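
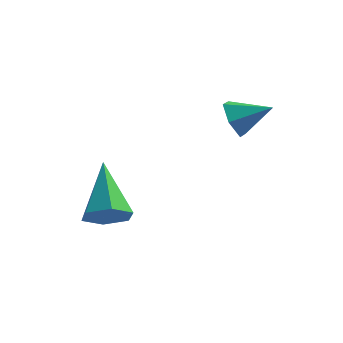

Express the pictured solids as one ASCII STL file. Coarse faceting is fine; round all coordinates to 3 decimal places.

solid 
facet normal 0.362 -0.624 -0.693
outer loop
vertex -2.081 0.288 -3.37
vertex -2.437 -0.267 -3.056
vertex -2.761 0.126 -3.579
endloop
endfacet
facet normal -0.085 0.902 -0.423
outer loop
vertex -2.081 0.288 -3.37
vertex -2.761 0.126 -3.579
vertex -3.163 0.987 -1.664
endloop
endfacet
facet normal 0.362 -0.623 -0.693
outer loop
vertex -2.761 0.126 -3.579
vertex -2.437 -0.267 -3.056
vertex -3.117 -0.429 -3.266
endloop
endfacet
facet normal -0.866 0.362 -0.344
outer loop
vertex -2.761 0.126 -3.579
vertex -3.117 -0.429 -3.266
vertex -3.163 0.987 -1.664
endloop
endfacet
facet normal 0.362 -0.623 -0.693
outer loop
vertex -3.117 -0.429 -3.266
vertex -2.437 -0.267 -3.056
vertex -2.793 -0.822 -2.743
endloop
endfacet
facet normal -0.891 -0.353 0.286
outer loop
vertex -3.117 -0.429 -3.266
vertex -2.793 -0.822 -2.743
vertex -3.163 0.987 -1.664
endloop
endfacet
facet normal 0.362 -0.623 -0.694
outer loop
vertex -2.793 -0.822 -2.743
vertex -2.437 -0.267 -3.056
vertex -2.113 -0.66 -2.534
endloop
endfacet
facet normal -0.132 -0.528 0.839
outer loop
vertex -2.793 -0.822 -2.743
vertex -2.113 -0.66 -2.534
vertex -3.163 0.987 -1.664
endloop
endfacet
facet normal 0.361 -0.623 -0.694
outer loop
vertex -2.113 -0.66 -2.534
vertex -2.437 -0.267 -3.056
vertex -1.756 -0.105 -2.847
endloop
endfacet
facet normal 0.649 0.012 0.761
outer loop
vertex -2.113 -0.66 -2.534
vertex -1.756 -0.105 -2.847
vertex -3.163 0.987 -1.664
endloop
endfacet
facet normal 0.361 -0.624 -0.693
outer loop
vertex -1.756 -0.105 -2.847
vertex -2.437 -0.267 -3.056
vertex -2.081 0.288 -3.37
endloop
endfacet
facet normal 0.673 0.728 0.129
outer loop
vertex -1.756 -0.105 -2.847
vertex -2.081 0.288 -3.37
vertex -3.163 0.987 -1.664
endloop
endfacet
facet normal -0.872 -0.239 -0.426
outer loop
vertex 0.488 2.127 -0.415
vertex 0.271 1.856 0.181
vertex 0.156 2.522 0.043
endloop
endfacet
facet normal 0.486 0.805 -0.342
outer loop
vertex 0.488 2.127 -0.415
vertex 0.156 2.522 0.043
vertex 1.249 2.124 0.659
endloop
endfacet
facet normal -0.873 -0.239 -0.426
outer loop
vertex 0.156 2.522 0.043
vertex 0.271 1.856 0.181
vertex -0.061 2.252 0.639
endloop
endfacet
facet normal 0.081 0.896 0.436
outer loop
vertex 0.156 2.522 0.043
vertex -0.061 2.252 0.639
vertex 1.249 2.124 0.659
endloop
endfacet
facet normal -0.873 -0.239 -0.426
outer loop
vertex -0.061 2.252 0.639
vertex 0.271 1.856 0.181
vertex 0.054 1.585 0.778
endloop
endfacet
facet normal 0.005 0.205 0.979
outer loop
vertex -0.061 2.252 0.639
vertex 0.054 1.585 0.778
vertex 1.249 2.124 0.659
endloop
endfacet
facet normal -0.872 -0.240 -0.426
outer loop
vertex 0.054 1.585 0.778
vertex 0.271 1.856 0.181
vertex 0.386 1.19 0.32
endloop
endfacet
facet normal 0.335 -0.579 0.743
outer loop
vertex 0.054 1.585 0.778
vertex 0.386 1.19 0.32
vertex 1.249 2.124 0.659
endloop
endfacet
facet normal -0.872 -0.240 -0.427
outer loop
vertex 0.386 1.19 0.32
vertex 0.271 1.856 0.181
vertex 0.603 1.461 -0.276
endloop
endfacet
facet normal 0.740 -0.671 -0.036
outer loop
vertex 0.386 1.19 0.32
vertex 0.603 1.461 -0.276
vertex 1.249 2.124 0.659
endloop
endfacet
facet normal -0.872 -0.240 -0.427
outer loop
vertex 0.603 1.461 -0.276
vertex 0.271 1.856 0.181
vertex 0.488 2.127 -0.415
endloop
endfacet
facet normal 0.816 0.020 -0.578
outer loop
vertex 0.603 1.461 -0.276
vertex 0.488 2.127 -0.415
vertex 1.249 2.124 0.659
endloop
endfacet

endsolid


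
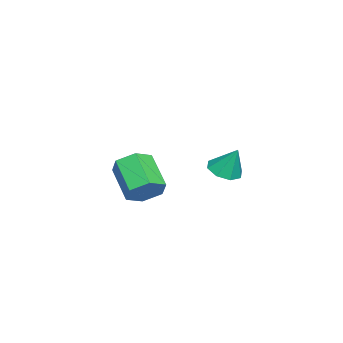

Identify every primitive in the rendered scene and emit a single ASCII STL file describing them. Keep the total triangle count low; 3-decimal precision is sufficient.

solid 
facet normal 0.666 0.497 -0.556
outer loop
vertex 2.043 -0.246 3.187
vertex 1.476 0.183 2.891
vertex 1.839 0.412 3.531
endloop
endfacet
facet normal 0.697 -0.150 0.701
outer loop
vertex 2.043 -0.246 3.187
vertex 1.839 0.412 3.531
vertex 0.991 -1.032 4.065
endloop
endfacet
facet normal 0.697 -0.150 0.702
outer loop
vertex 0.991 -1.032 4.065
vertex 1.839 0.412 3.531
vertex 0.786 -0.374 4.409
endloop
endfacet
facet normal -0.666 -0.498 0.555
outer loop
vertex 0.991 -1.032 4.065
vertex 0.786 -0.374 4.409
vertex 0.424 -0.603 3.769
endloop
endfacet
facet normal 0.666 0.497 -0.556
outer loop
vertex 1.839 0.412 3.531
vertex 1.476 0.183 2.891
vertex 1.272 0.841 3.235
endloop
endfacet
facet normal 0.118 0.665 0.737
outer loop
vertex 1.839 0.412 3.531
vertex 1.272 0.841 3.235
vertex 0.786 -0.374 4.409
endloop
endfacet
facet normal 0.118 0.665 0.737
outer loop
vertex 0.786 -0.374 4.409
vertex 1.272 0.841 3.235
vertex 0.219 0.055 4.113
endloop
endfacet
facet normal -0.666 -0.498 0.555
outer loop
vertex 0.786 -0.374 4.409
vertex 0.219 0.055 4.113
vertex 0.424 -0.603 3.769
endloop
endfacet
facet normal 0.666 0.497 -0.556
outer loop
vertex 1.272 0.841 3.235
vertex 1.476 0.183 2.891
vertex 0.909 0.612 2.595
endloop
endfacet
facet normal -0.578 0.815 0.036
outer loop
vertex 1.272 0.841 3.235
vertex 0.909 0.612 2.595
vertex 0.219 0.055 4.113
endloop
endfacet
facet normal -0.579 0.815 0.036
outer loop
vertex 0.219 0.055 4.113
vertex 0.909 0.612 2.595
vertex -0.143 -0.174 3.473
endloop
endfacet
facet normal -0.666 -0.498 0.555
outer loop
vertex 0.219 0.055 4.113
vertex -0.143 -0.174 3.473
vertex 0.424 -0.603 3.769
endloop
endfacet
facet normal 0.666 0.498 -0.555
outer loop
vertex 0.909 0.612 2.595
vertex 1.476 0.183 2.891
vertex 1.114 -0.046 2.251
endloop
endfacet
facet normal -0.697 0.149 -0.701
outer loop
vertex 0.909 0.612 2.595
vertex 1.114 -0.046 2.251
vertex -0.143 -0.174 3.473
endloop
endfacet
facet normal -0.697 0.150 -0.701
outer loop
vertex -0.143 -0.174 3.473
vertex 1.114 -0.046 2.251
vertex 0.061 -0.832 3.129
endloop
endfacet
facet normal -0.666 -0.497 0.556
outer loop
vertex -0.143 -0.174 3.473
vertex 0.061 -0.832 3.129
vertex 0.424 -0.603 3.769
endloop
endfacet
facet normal 0.666 0.498 -0.555
outer loop
vertex 1.114 -0.046 2.251
vertex 1.476 0.183 2.891
vertex 1.681 -0.475 2.547
endloop
endfacet
facet normal -0.118 -0.665 -0.737
outer loop
vertex 1.114 -0.046 2.251
vertex 1.681 -0.475 2.547
vertex 0.061 -0.832 3.129
endloop
endfacet
facet normal -0.118 -0.665 -0.737
outer loop
vertex 0.061 -0.832 3.129
vertex 1.681 -0.475 2.547
vertex 0.628 -1.261 3.425
endloop
endfacet
facet normal -0.666 -0.497 0.556
outer loop
vertex 0.061 -0.832 3.129
vertex 0.628 -1.261 3.425
vertex 0.424 -0.603 3.769
endloop
endfacet
facet normal 0.666 0.498 -0.555
outer loop
vertex 1.681 -0.475 2.547
vertex 1.476 0.183 2.891
vertex 2.043 -0.246 3.187
endloop
endfacet
facet normal 0.579 -0.815 -0.036
outer loop
vertex 1.681 -0.475 2.547
vertex 2.043 -0.246 3.187
vertex 0.628 -1.261 3.425
endloop
endfacet
facet normal 0.578 -0.815 -0.036
outer loop
vertex 0.628 -1.261 3.425
vertex 2.043 -0.246 3.187
vertex 0.991 -1.032 4.065
endloop
endfacet
facet normal -0.666 -0.497 0.556
outer loop
vertex 0.628 -1.261 3.425
vertex 0.991 -1.032 4.065
vertex 0.424 -0.603 3.769
endloop
endfacet
facet normal -0.138 -0.416 -0.899
outer loop
vertex -2.794 1.349 2.284
vertex -3.208 1.905 2.09
vertex -2.504 1.756 2.051
endloop
endfacet
facet normal 0.807 -0.277 0.521
outer loop
vertex -2.794 1.349 2.284
vertex -2.504 1.756 2.051
vertex -3.032 2.435 3.23
endloop
endfacet
facet normal -0.138 -0.418 -0.898
outer loop
vertex -2.504 1.756 2.051
vertex -3.208 1.905 2.09
vertex -2.627 2.25 1.84
endloop
endfacet
facet normal 0.919 0.325 0.224
outer loop
vertex -2.504 1.756 2.051
vertex -2.627 2.25 1.84
vertex -3.032 2.435 3.23
endloop
endfacet
facet normal -0.139 -0.417 -0.898
outer loop
vertex -2.627 2.25 1.84
vertex -3.208 1.905 2.09
vertex -3.089 2.542 1.776
endloop
endfacet
facet normal 0.530 0.847 0.042
outer loop
vertex -2.627 2.25 1.84
vertex -3.089 2.542 1.776
vertex -3.032 2.435 3.23
endloop
endfacet
facet normal -0.137 -0.417 -0.898
outer loop
vertex -3.089 2.542 1.776
vertex -3.208 1.905 2.09
vertex -3.621 2.461 1.895
endloop
endfacet
facet normal -0.133 0.988 0.078
outer loop
vertex -3.089 2.542 1.776
vertex -3.621 2.461 1.895
vertex -3.032 2.435 3.23
endloop
endfacet
facet normal -0.137 -0.417 -0.899
outer loop
vertex -3.621 2.461 1.895
vertex -3.208 1.905 2.09
vertex -3.911 2.054 2.128
endloop
endfacet
facet normal -0.680 0.663 0.313
outer loop
vertex -3.621 2.461 1.895
vertex -3.911 2.054 2.128
vertex -3.032 2.435 3.23
endloop
endfacet
facet normal -0.137 -0.418 -0.898
outer loop
vertex -3.911 2.054 2.128
vertex -3.208 1.905 2.09
vertex -3.788 1.56 2.339
endloop
endfacet
facet normal -0.791 0.063 0.609
outer loop
vertex -3.911 2.054 2.128
vertex -3.788 1.56 2.339
vertex -3.032 2.435 3.23
endloop
endfacet
facet normal -0.137 -0.417 -0.898
outer loop
vertex -3.788 1.56 2.339
vertex -3.208 1.905 2.09
vertex -3.326 1.268 2.404
endloop
endfacet
facet normal -0.402 -0.459 0.792
outer loop
vertex -3.788 1.56 2.339
vertex -3.326 1.268 2.404
vertex -3.032 2.435 3.23
endloop
endfacet
facet normal -0.139 -0.417 -0.898
outer loop
vertex -3.326 1.268 2.404
vertex -3.208 1.905 2.09
vertex -2.794 1.349 2.284
endloop
endfacet
facet normal 0.262 -0.601 0.755
outer loop
vertex -3.326 1.268 2.404
vertex -2.794 1.349 2.284
vertex -3.032 2.435 3.23
endloop
endfacet

endsolid


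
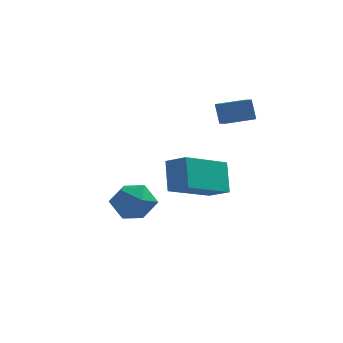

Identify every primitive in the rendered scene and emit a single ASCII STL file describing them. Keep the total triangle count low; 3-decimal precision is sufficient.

solid 
facet normal -0.515 -0.778 0.360
outer loop
vertex 1.392 -3.464 2.023
vertex 0.579 -3.105 1.635
vertex 1.639 -4.17 0.851
endloop
endfacet
facet normal 0.839 -0.370 0.400
outer loop
vertex 2.761 -2.475 0.065
vertex 1.392 -3.464 2.023
vertex 1.639 -4.17 0.851
endloop
endfacet
facet normal -0.514 -0.778 0.362
outer loop
vertex 1.639 -4.17 0.851
vertex 0.579 -3.105 1.635
vertex 0.825 -3.812 0.464
endloop
endfacet
facet normal 0.177 -0.508 -0.843
outer loop
vertex 0.825 -3.812 0.464
vertex 2.761 -2.475 0.065
vertex 1.639 -4.17 0.851
endloop
endfacet
facet normal -0.178 0.508 0.843
outer loop
vertex 1.392 -3.464 2.023
vertex 1.701 -1.41 0.849
vertex 0.579 -3.105 1.635
endloop
endfacet
facet normal 0.839 -0.370 0.400
outer loop
vertex 2.515 -1.768 1.236
vertex 1.392 -3.464 2.023
vertex 2.761 -2.475 0.065
endloop
endfacet
facet normal -0.177 0.508 0.843
outer loop
vertex 2.515 -1.768 1.236
vertex 1.701 -1.41 0.849
vertex 1.392 -3.464 2.023
endloop
endfacet
facet normal -0.839 0.370 -0.400
outer loop
vertex 0.579 -3.105 1.635
vertex 1.701 -1.41 0.849
vertex 0.825 -3.812 0.464
endloop
endfacet
facet normal 0.178 -0.509 -0.843
outer loop
vertex 1.948 -2.116 -0.323
vertex 2.761 -2.475 0.065
vertex 0.825 -3.812 0.464
endloop
endfacet
facet normal -0.839 0.370 -0.400
outer loop
vertex 0.825 -3.812 0.464
vertex 1.701 -1.41 0.849
vertex 1.948 -2.116 -0.323
endloop
endfacet
facet normal 0.515 0.777 -0.361
outer loop
vertex 1.948 -2.116 -0.323
vertex 2.515 -1.768 1.236
vertex 2.761 -2.475 0.065
endloop
endfacet
facet normal 0.514 0.778 -0.361
outer loop
vertex 1.701 -1.41 0.849
vertex 2.515 -1.768 1.236
vertex 1.948 -2.116 -0.323
endloop
endfacet
facet normal -0.875 -0.473 -0.104
outer loop
vertex 1.756 0.676 3.249
vertex 1.416 1.358 3.004
vertex 1.978 0.464 2.35
endloop
endfacet
facet normal 0.426 -0.852 0.306
outer loop
vertex 3.044 1.042 2.476
vertex 1.756 0.676 3.249
vertex 1.978 0.464 2.35
endloop
endfacet
facet normal -0.874 -0.475 -0.102
outer loop
vertex 1.978 0.464 2.35
vertex 1.416 1.358 3.004
vertex 1.637 1.145 2.105
endloop
endfacet
facet normal 0.233 -0.224 -0.946
outer loop
vertex 1.637 1.145 2.105
vertex 3.044 1.042 2.476
vertex 1.978 0.464 2.35
endloop
endfacet
facet normal -0.233 0.224 0.946
outer loop
vertex 1.756 0.676 3.249
vertex 2.482 1.936 3.13
vertex 1.416 1.358 3.004
endloop
endfacet
facet normal 0.426 -0.851 0.306
outer loop
vertex 2.823 1.255 3.375
vertex 1.756 0.676 3.249
vertex 3.044 1.042 2.476
endloop
endfacet
facet normal -0.233 0.224 0.946
outer loop
vertex 2.823 1.255 3.375
vertex 2.482 1.936 3.13
vertex 1.756 0.676 3.249
endloop
endfacet
facet normal -0.425 0.852 -0.306
outer loop
vertex 1.416 1.358 3.004
vertex 2.482 1.936 3.13
vertex 1.637 1.145 2.105
endloop
endfacet
facet normal 0.233 -0.224 -0.946
outer loop
vertex 2.704 1.724 2.231
vertex 3.044 1.042 2.476
vertex 1.637 1.145 2.105
endloop
endfacet
facet normal -0.426 0.851 -0.306
outer loop
vertex 1.637 1.145 2.105
vertex 2.482 1.936 3.13
vertex 2.704 1.724 2.231
endloop
endfacet
facet normal 0.875 0.473 0.103
outer loop
vertex 2.704 1.724 2.231
vertex 2.823 1.255 3.375
vertex 3.044 1.042 2.476
endloop
endfacet
facet normal 0.874 0.475 0.104
outer loop
vertex 2.482 1.936 3.13
vertex 2.823 1.255 3.375
vertex 2.704 1.724 2.231
endloop
endfacet
facet normal -0.309 0.941 0.140
outer loop
vertex -1.621 -0.356 -1.74
vertex -1.622 -0.499 -0.783
vertex -0.825 -0.172 -1.222
endloop
endfacet
facet normal 0.089 0.888 -0.451
outer loop
vertex -1.621 -0.356 -1.74
vertex -0.825 -0.172 -1.222
vertex -0.752 -0.615 -2.079
endloop
endfacet
facet normal -0.222 0.411 -0.884
outer loop
vertex -1.621 -0.356 -1.74
vertex -0.752 -0.615 -2.079
vertex -1.505 -1.215 -2.169
endloop
endfacet
facet normal -0.811 0.170 -0.560
outer loop
vertex -1.621 -0.356 -1.74
vertex -1.505 -1.215 -2.169
vertex -2.043 -1.144 -1.369
endloop
endfacet
facet normal -0.864 0.497 0.073
outer loop
vertex -1.621 -0.356 -1.74
vertex -2.043 -1.144 -1.369
vertex -1.622 -0.499 -0.783
endloop
endfacet
facet normal 0.727 0.633 -0.265
outer loop
vertex -0.752 -0.615 -2.079
vertex -0.825 -0.172 -1.222
vertex -0.217 -0.916 -1.331
endloop
endfacet
facet normal 0.086 0.718 0.691
outer loop
vertex -0.825 -0.172 -1.222
vertex -1.622 -0.499 -0.783
vertex -0.755 -0.845 -0.531
endloop
endfacet
facet normal -0.813 0.002 0.582
outer loop
vertex -1.622 -0.499 -0.783
vertex -2.043 -1.144 -1.369
vertex -1.508 -1.445 -0.621
endloop
endfacet
facet normal -0.726 -0.528 -0.441
outer loop
vertex -2.043 -1.144 -1.369
vertex -1.505 -1.215 -2.169
vertex -1.435 -1.888 -1.478
endloop
endfacet
facet normal 0.225 -0.138 -0.964
outer loop
vertex -1.505 -1.215 -2.169
vertex -0.752 -0.615 -2.079
vertex -0.638 -1.561 -1.917
endloop
endfacet
facet normal 0.811 -0.170 0.560
outer loop
vertex -0.639 -1.704 -0.96
vertex -0.217 -0.916 -1.331
vertex -0.755 -0.845 -0.531
endloop
endfacet
facet normal 0.222 -0.411 0.884
outer loop
vertex -0.639 -1.704 -0.96
vertex -0.755 -0.845 -0.531
vertex -1.508 -1.445 -0.621
endloop
endfacet
facet normal -0.089 -0.888 0.451
outer loop
vertex -0.639 -1.704 -0.96
vertex -1.508 -1.445 -0.621
vertex -1.435 -1.888 -1.478
endloop
endfacet
facet normal 0.309 -0.941 -0.140
outer loop
vertex -0.639 -1.704 -0.96
vertex -1.435 -1.888 -1.478
vertex -0.638 -1.561 -1.917
endloop
endfacet
facet normal 0.864 -0.497 -0.073
outer loop
vertex -0.639 -1.704 -0.96
vertex -0.638 -1.561 -1.917
vertex -0.217 -0.916 -1.331
endloop
endfacet
facet normal 0.726 0.528 0.441
outer loop
vertex -0.755 -0.845 -0.531
vertex -0.217 -0.916 -1.331
vertex -0.825 -0.172 -1.222
endloop
endfacet
facet normal -0.225 0.138 0.964
outer loop
vertex -1.508 -1.445 -0.621
vertex -0.755 -0.845 -0.531
vertex -1.622 -0.499 -0.783
endloop
endfacet
facet normal -0.727 -0.633 0.265
outer loop
vertex -1.435 -1.888 -1.478
vertex -1.508 -1.445 -0.621
vertex -2.043 -1.144 -1.369
endloop
endfacet
facet normal -0.086 -0.718 -0.691
outer loop
vertex -0.638 -1.561 -1.917
vertex -1.435 -1.888 -1.478
vertex -1.505 -1.215 -2.169
endloop
endfacet
facet normal 0.813 -0.002 -0.582
outer loop
vertex -0.217 -0.916 -1.331
vertex -0.638 -1.561 -1.917
vertex -0.752 -0.615 -2.079
endloop
endfacet

endsolid


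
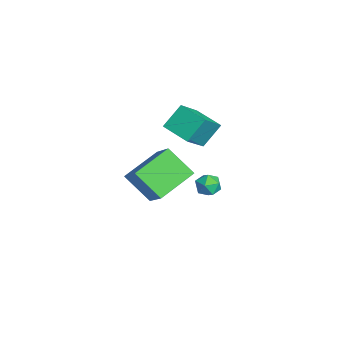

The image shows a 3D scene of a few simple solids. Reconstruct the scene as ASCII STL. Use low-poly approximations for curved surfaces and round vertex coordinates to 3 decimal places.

solid 
facet normal -0.753 -0.622 0.213
outer loop
vertex 0.757 0.07 2.541
vertex 0.319 0.973 3.629
vertex -0.353 0.996 1.324
endloop
endfacet
facet normal 0.296 -0.610 -0.735
outer loop
vertex 0.821 1.967 0.991
vertex 0.757 0.07 2.541
vertex -0.353 0.996 1.324
endloop
endfacet
facet normal -0.753 -0.623 0.213
outer loop
vertex -0.353 0.996 1.324
vertex 0.319 0.973 3.629
vertex -0.792 1.899 2.411
endloop
endfacet
facet normal -0.588 0.490 -0.644
outer loop
vertex -0.792 1.899 2.411
vertex 0.821 1.967 0.991
vertex -0.353 0.996 1.324
endloop
endfacet
facet normal 0.588 -0.490 0.643
outer loop
vertex 0.757 0.07 2.541
vertex 1.493 1.944 3.296
vertex 0.319 0.973 3.629
endloop
endfacet
facet normal 0.297 -0.610 -0.735
outer loop
vertex 1.932 1.041 2.209
vertex 0.757 0.07 2.541
vertex 0.821 1.967 0.991
endloop
endfacet
facet normal 0.587 -0.490 0.644
outer loop
vertex 1.932 1.041 2.209
vertex 1.493 1.944 3.296
vertex 0.757 0.07 2.541
endloop
endfacet
facet normal -0.297 0.610 0.735
outer loop
vertex 0.319 0.973 3.629
vertex 1.493 1.944 3.296
vertex -0.792 1.899 2.411
endloop
endfacet
facet normal -0.587 0.491 -0.644
outer loop
vertex 0.383 2.87 2.079
vertex 0.821 1.967 0.991
vertex -0.792 1.899 2.411
endloop
endfacet
facet normal -0.297 0.610 0.735
outer loop
vertex -0.792 1.899 2.411
vertex 1.493 1.944 3.296
vertex 0.383 2.87 2.079
endloop
endfacet
facet normal 0.753 0.622 -0.214
outer loop
vertex 0.383 2.87 2.079
vertex 1.932 1.041 2.209
vertex 0.821 1.967 0.991
endloop
endfacet
facet normal 0.753 0.623 -0.213
outer loop
vertex 1.493 1.944 3.296
vertex 1.932 1.041 2.209
vertex 0.383 2.87 2.079
endloop
endfacet
facet normal -0.742 -0.186 -0.644
outer loop
vertex 1.642 -1.872 -0.154
vertex 0.553 -0.185 0.614
vertex 2.454 -0.778 -1.406
endloop
endfacet
facet normal 0.506 -0.785 -0.357
outer loop
vertex 3.827 -0.435 -0.214
vertex 1.642 -1.872 -0.154
vertex 2.454 -0.778 -1.406
endloop
endfacet
facet normal -0.742 -0.185 -0.644
outer loop
vertex 2.454 -0.778 -1.406
vertex 0.553 -0.185 0.614
vertex 1.366 0.909 -0.637
endloop
endfacet
facet normal 0.439 0.592 -0.676
outer loop
vertex 1.366 0.909 -0.637
vertex 3.827 -0.435 -0.214
vertex 2.454 -0.778 -1.406
endloop
endfacet
facet normal -0.439 -0.591 0.676
outer loop
vertex 1.642 -1.872 -0.154
vertex 1.926 0.158 1.806
vertex 0.553 -0.185 0.614
endloop
endfacet
facet normal 0.506 -0.785 -0.357
outer loop
vertex 3.014 -1.529 1.037
vertex 1.642 -1.872 -0.154
vertex 3.827 -0.435 -0.214
endloop
endfacet
facet normal -0.439 -0.591 0.676
outer loop
vertex 3.014 -1.529 1.037
vertex 1.926 0.158 1.806
vertex 1.642 -1.872 -0.154
endloop
endfacet
facet normal -0.506 0.785 0.357
outer loop
vertex 0.553 -0.185 0.614
vertex 1.926 0.158 1.806
vertex 1.366 0.909 -0.637
endloop
endfacet
facet normal 0.439 0.591 -0.676
outer loop
vertex 2.738 1.252 0.554
vertex 3.827 -0.435 -0.214
vertex 1.366 0.909 -0.637
endloop
endfacet
facet normal -0.506 0.785 0.357
outer loop
vertex 1.366 0.909 -0.637
vertex 1.926 0.158 1.806
vertex 2.738 1.252 0.554
endloop
endfacet
facet normal 0.742 0.186 0.644
outer loop
vertex 2.738 1.252 0.554
vertex 3.014 -1.529 1.037
vertex 3.827 -0.435 -0.214
endloop
endfacet
facet normal 0.743 0.185 0.644
outer loop
vertex 1.926 0.158 1.806
vertex 3.014 -1.529 1.037
vertex 2.738 1.252 0.554
endloop
endfacet
facet normal 0.072 0.979 0.192
outer loop
vertex -1.359 3.211 -3.872
vertex -1.805 3.127 -3.279
vertex -1.066 3.058 -3.203
endloop
endfacet
facet normal 0.664 0.738 -0.122
outer loop
vertex -1.359 3.211 -3.872
vertex -1.066 3.058 -3.203
vertex -0.801 2.719 -3.813
endloop
endfacet
facet normal 0.480 0.454 -0.751
outer loop
vertex -1.359 3.211 -3.872
vertex -0.801 2.719 -3.813
vertex -1.377 2.578 -4.266
endloop
endfacet
facet normal -0.227 0.519 -0.824
outer loop
vertex -1.359 3.211 -3.872
vertex -1.377 2.578 -4.266
vertex -1.998 2.83 -3.936
endloop
endfacet
facet normal -0.479 0.844 -0.241
outer loop
vertex -1.359 3.211 -3.872
vertex -1.998 2.83 -3.936
vertex -1.805 3.127 -3.279
endloop
endfacet
facet normal 0.934 0.218 0.285
outer loop
vertex -0.801 2.719 -3.813
vertex -1.066 3.058 -3.203
vertex -0.902 2.33 -3.184
endloop
endfacet
facet normal -0.025 0.607 0.795
outer loop
vertex -1.066 3.058 -3.203
vertex -1.805 3.127 -3.279
vertex -1.523 2.582 -2.854
endloop
endfacet
facet normal -0.917 0.389 0.093
outer loop
vertex -1.805 3.127 -3.279
vertex -1.998 2.83 -3.936
vertex -2.099 2.441 -3.307
endloop
endfacet
facet normal -0.508 -0.137 -0.851
outer loop
vertex -1.998 2.83 -3.936
vertex -1.377 2.578 -4.266
vertex -1.834 2.102 -3.917
endloop
endfacet
facet normal 0.636 -0.243 -0.733
outer loop
vertex -1.377 2.578 -4.266
vertex -0.801 2.719 -3.813
vertex -1.095 2.033 -3.841
endloop
endfacet
facet normal 0.227 -0.519 0.824
outer loop
vertex -1.541 1.949 -3.248
vertex -0.902 2.33 -3.184
vertex -1.523 2.582 -2.854
endloop
endfacet
facet normal -0.480 -0.454 0.751
outer loop
vertex -1.541 1.949 -3.248
vertex -1.523 2.582 -2.854
vertex -2.099 2.441 -3.307
endloop
endfacet
facet normal -0.664 -0.738 0.122
outer loop
vertex -1.541 1.949 -3.248
vertex -2.099 2.441 -3.307
vertex -1.834 2.102 -3.917
endloop
endfacet
facet normal -0.072 -0.979 -0.192
outer loop
vertex -1.541 1.949 -3.248
vertex -1.834 2.102 -3.917
vertex -1.095 2.033 -3.841
endloop
endfacet
facet normal 0.479 -0.844 0.241
outer loop
vertex -1.541 1.949 -3.248
vertex -1.095 2.033 -3.841
vertex -0.902 2.33 -3.184
endloop
endfacet
facet normal 0.508 0.137 0.851
outer loop
vertex -1.523 2.582 -2.854
vertex -0.902 2.33 -3.184
vertex -1.066 3.058 -3.203
endloop
endfacet
facet normal -0.636 0.243 0.733
outer loop
vertex -2.099 2.441 -3.307
vertex -1.523 2.582 -2.854
vertex -1.805 3.127 -3.279
endloop
endfacet
facet normal -0.934 -0.218 -0.285
outer loop
vertex -1.834 2.102 -3.917
vertex -2.099 2.441 -3.307
vertex -1.998 2.83 -3.936
endloop
endfacet
facet normal 0.025 -0.607 -0.795
outer loop
vertex -1.095 2.033 -3.841
vertex -1.834 2.102 -3.917
vertex -1.377 2.578 -4.266
endloop
endfacet
facet normal 0.917 -0.389 -0.093
outer loop
vertex -0.902 2.33 -3.184
vertex -1.095 2.033 -3.841
vertex -0.801 2.719 -3.813
endloop
endfacet

endsolid


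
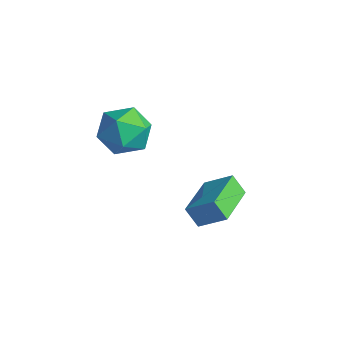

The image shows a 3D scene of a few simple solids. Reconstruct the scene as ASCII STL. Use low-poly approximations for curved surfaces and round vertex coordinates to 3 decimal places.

solid 
facet normal -0.761 0.350 0.546
outer loop
vertex 0.82 -0.602 2.718
vertex 0.841 -1.526 3.34
vertex 1.457 -0.644 3.632
endloop
endfacet
facet normal -0.361 0.885 0.292
outer loop
vertex 0.82 -0.602 2.718
vertex 1.457 -0.644 3.632
vertex 1.85 -0.176 2.7
endloop
endfacet
facet normal -0.353 0.836 -0.420
outer loop
vertex 0.82 -0.602 2.718
vertex 1.85 -0.176 2.7
vertex 1.477 -0.769 1.833
endloop
endfacet
facet normal -0.748 0.271 -0.606
outer loop
vertex 0.82 -0.602 2.718
vertex 1.477 -0.769 1.833
vertex 0.853 -1.603 2.229
endloop
endfacet
facet normal -1.000 -0.029 -0.009
outer loop
vertex 0.82 -0.602 2.718
vertex 0.853 -1.603 2.229
vertex 0.841 -1.526 3.34
endloop
endfacet
facet normal 0.307 0.792 0.527
outer loop
vertex 1.85 -0.176 2.7
vertex 1.457 -0.644 3.632
vertex 2.507 -0.837 3.311
endloop
endfacet
facet normal -0.340 -0.073 0.937
outer loop
vertex 1.457 -0.644 3.632
vertex 0.841 -1.526 3.34
vertex 1.883 -1.671 3.707
endloop
endfacet
facet normal -0.727 -0.686 0.040
outer loop
vertex 0.841 -1.526 3.34
vertex 0.853 -1.603 2.229
vertex 1.51 -2.264 2.84
endloop
endfacet
facet normal -0.320 -0.200 -0.926
outer loop
vertex 0.853 -1.603 2.229
vertex 1.477 -0.769 1.833
vertex 1.903 -1.796 1.908
endloop
endfacet
facet normal 0.319 0.713 -0.625
outer loop
vertex 1.477 -0.769 1.833
vertex 1.85 -0.176 2.7
vertex 2.519 -0.914 2.2
endloop
endfacet
facet normal 0.748 -0.271 0.606
outer loop
vertex 2.54 -1.838 2.822
vertex 2.507 -0.837 3.311
vertex 1.883 -1.671 3.707
endloop
endfacet
facet normal 0.353 -0.836 0.420
outer loop
vertex 2.54 -1.838 2.822
vertex 1.883 -1.671 3.707
vertex 1.51 -2.264 2.84
endloop
endfacet
facet normal 0.361 -0.885 -0.292
outer loop
vertex 2.54 -1.838 2.822
vertex 1.51 -2.264 2.84
vertex 1.903 -1.796 1.908
endloop
endfacet
facet normal 0.761 -0.350 -0.546
outer loop
vertex 2.54 -1.838 2.822
vertex 1.903 -1.796 1.908
vertex 2.519 -0.914 2.2
endloop
endfacet
facet normal 1.000 0.029 0.009
outer loop
vertex 2.54 -1.838 2.822
vertex 2.519 -0.914 2.2
vertex 2.507 -0.837 3.311
endloop
endfacet
facet normal 0.320 0.200 0.926
outer loop
vertex 1.883 -1.671 3.707
vertex 2.507 -0.837 3.311
vertex 1.457 -0.644 3.632
endloop
endfacet
facet normal -0.319 -0.713 0.625
outer loop
vertex 1.51 -2.264 2.84
vertex 1.883 -1.671 3.707
vertex 0.841 -1.526 3.34
endloop
endfacet
facet normal -0.307 -0.792 -0.527
outer loop
vertex 1.903 -1.796 1.908
vertex 1.51 -2.264 2.84
vertex 0.853 -1.603 2.229
endloop
endfacet
facet normal 0.340 0.073 -0.937
outer loop
vertex 2.519 -0.914 2.2
vertex 1.903 -1.796 1.908
vertex 1.477 -0.769 1.833
endloop
endfacet
facet normal 0.727 0.686 -0.040
outer loop
vertex 2.507 -0.837 3.311
vertex 2.519 -0.914 2.2
vertex 1.85 -0.176 2.7
endloop
endfacet
facet normal -0.650 -0.504 -0.568
outer loop
vertex 3.321 0.25 -1.309
vertex 2.219 1.895 -1.508
vertex 3.81 0.485 -2.077
endloop
endfacet
facet normal 0.554 -0.827 0.100
outer loop
vertex 4.661 1.145 -1.332
vertex 3.321 0.25 -1.309
vertex 3.81 0.485 -2.077
endloop
endfacet
facet normal -0.650 -0.504 -0.568
outer loop
vertex 3.81 0.485 -2.077
vertex 2.219 1.895 -1.508
vertex 2.708 2.13 -2.276
endloop
endfacet
facet normal 0.521 0.250 -0.816
outer loop
vertex 2.708 2.13 -2.276
vertex 4.661 1.145 -1.332
vertex 3.81 0.485 -2.077
endloop
endfacet
facet normal -0.521 -0.250 0.816
outer loop
vertex 3.321 0.25 -1.309
vertex 3.07 2.555 -0.763
vertex 2.219 1.895 -1.508
endloop
endfacet
facet normal 0.554 -0.827 0.100
outer loop
vertex 4.172 0.91 -0.564
vertex 3.321 0.25 -1.309
vertex 4.661 1.145 -1.332
endloop
endfacet
facet normal -0.521 -0.250 0.816
outer loop
vertex 4.172 0.91 -0.564
vertex 3.07 2.555 -0.763
vertex 3.321 0.25 -1.309
endloop
endfacet
facet normal -0.554 0.827 -0.100
outer loop
vertex 2.219 1.895 -1.508
vertex 3.07 2.555 -0.763
vertex 2.708 2.13 -2.276
endloop
endfacet
facet normal 0.521 0.250 -0.816
outer loop
vertex 3.559 2.79 -1.531
vertex 4.661 1.145 -1.332
vertex 2.708 2.13 -2.276
endloop
endfacet
facet normal -0.554 0.827 -0.100
outer loop
vertex 2.708 2.13 -2.276
vertex 3.07 2.555 -0.763
vertex 3.559 2.79 -1.531
endloop
endfacet
facet normal 0.650 0.504 0.568
outer loop
vertex 3.559 2.79 -1.531
vertex 4.172 0.91 -0.564
vertex 4.661 1.145 -1.332
endloop
endfacet
facet normal 0.650 0.504 0.568
outer loop
vertex 3.07 2.555 -0.763
vertex 4.172 0.91 -0.564
vertex 3.559 2.79 -1.531
endloop
endfacet

endsolid


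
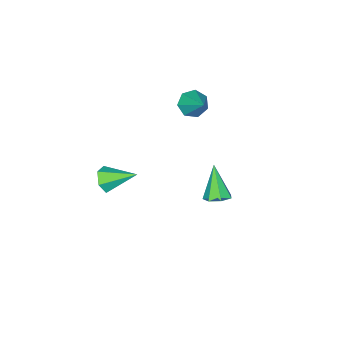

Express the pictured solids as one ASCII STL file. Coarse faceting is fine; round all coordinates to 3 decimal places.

solid 
facet normal 0.323 0.406 -0.855
outer loop
vertex -0.728 0.131 -0.909
vertex -1.258 0.686 -0.846
vertex -0.537 0.678 -0.577
endloop
endfacet
facet normal 0.751 -0.514 0.415
outer loop
vertex -0.728 0.131 -0.909
vertex -0.537 0.678 -0.577
vertex -1.922 -0.146 0.906
endloop
endfacet
facet normal 0.323 0.405 -0.855
outer loop
vertex -0.537 0.678 -0.577
vertex -1.258 0.686 -0.846
vertex -0.889 1.231 -0.448
endloop
endfacet
facet normal 0.641 0.237 0.730
outer loop
vertex -0.537 0.678 -0.577
vertex -0.889 1.231 -0.448
vertex -1.922 -0.146 0.906
endloop
endfacet
facet normal 0.323 0.405 -0.855
outer loop
vertex -0.889 1.231 -0.448
vertex -1.258 0.686 -0.846
vertex -1.519 1.373 -0.619
endloop
endfacet
facet normal -0.030 0.712 0.701
outer loop
vertex -0.889 1.231 -0.448
vertex -1.519 1.373 -0.619
vertex -1.922 -0.146 0.906
endloop
endfacet
facet normal 0.323 0.405 -0.855
outer loop
vertex -1.519 1.373 -0.619
vertex -1.258 0.686 -0.846
vertex -1.953 0.997 -0.961
endloop
endfacet
facet normal -0.756 0.553 0.351
outer loop
vertex -1.519 1.373 -0.619
vertex -1.953 0.997 -0.961
vertex -1.922 -0.146 0.906
endloop
endfacet
facet normal 0.323 0.406 -0.855
outer loop
vertex -1.953 0.997 -0.961
vertex -1.258 0.686 -0.846
vertex -1.863 0.387 -1.217
endloop
endfacet
facet normal -0.991 -0.122 -0.058
outer loop
vertex -1.953 0.997 -0.961
vertex -1.863 0.387 -1.217
vertex -1.922 -0.146 0.906
endloop
endfacet
facet normal 0.324 0.406 -0.855
outer loop
vertex -1.863 0.387 -1.217
vertex -1.258 0.686 -0.846
vertex -1.318 0.001 -1.194
endloop
endfacet
facet normal -0.558 -0.801 -0.217
outer loop
vertex -1.863 0.387 -1.217
vertex -1.318 0.001 -1.194
vertex -1.922 -0.146 0.906
endloop
endfacet
facet normal 0.323 0.406 -0.855
outer loop
vertex -1.318 0.001 -1.194
vertex -1.258 0.686 -0.846
vertex -0.728 0.131 -0.909
endloop
endfacet
facet normal 0.218 -0.976 -0.006
outer loop
vertex -1.318 0.001 -1.194
vertex -0.728 0.131 -0.909
vertex -1.922 -0.146 0.906
endloop
endfacet
facet normal -0.357 -0.685 -0.635
outer loop
vertex -2.756 -3.351 3.294
vertex -3.468 -2.881 3.187
vertex -2.734 -2.85 2.741
endloop
endfacet
facet normal 0.999 -0.003 0.037
outer loop
vertex -2.756 -3.351 3.294
vertex -2.734 -2.85 2.741
vertex -2.792 -1.579 4.393
endloop
endfacet
facet normal -0.357 -0.685 -0.635
outer loop
vertex -2.734 -2.85 2.741
vertex -3.468 -2.881 3.187
vertex -3.264 -2.373 2.524
endloop
endfacet
facet normal 0.696 0.581 -0.422
outer loop
vertex -2.734 -2.85 2.741
vertex -3.264 -2.373 2.524
vertex -2.792 -1.579 4.393
endloop
endfacet
facet normal -0.356 -0.685 -0.635
outer loop
vertex -3.264 -2.373 2.524
vertex -3.468 -2.881 3.187
vertex -3.949 -2.278 2.806
endloop
endfacet
facet normal -0.030 0.923 -0.384
outer loop
vertex -3.264 -2.373 2.524
vertex -3.949 -2.278 2.806
vertex -2.792 -1.579 4.393
endloop
endfacet
facet normal -0.356 -0.685 -0.635
outer loop
vertex -3.949 -2.278 2.806
vertex -3.468 -2.881 3.187
vertex -4.272 -2.637 3.374
endloop
endfacet
facet normal -0.632 0.765 0.124
outer loop
vertex -3.949 -2.278 2.806
vertex -4.272 -2.637 3.374
vertex -2.792 -1.579 4.393
endloop
endfacet
facet normal -0.356 -0.685 -0.635
outer loop
vertex -4.272 -2.637 3.374
vertex -3.468 -2.881 3.187
vertex -3.99 -3.18 3.802
endloop
endfacet
facet normal -0.657 0.226 0.719
outer loop
vertex -4.272 -2.637 3.374
vertex -3.99 -3.18 3.802
vertex -2.792 -1.579 4.393
endloop
endfacet
facet normal -0.357 -0.685 -0.636
outer loop
vertex -3.99 -3.18 3.802
vertex -3.468 -2.881 3.187
vertex -3.315 -3.498 3.766
endloop
endfacet
facet normal -0.085 -0.288 0.954
outer loop
vertex -3.99 -3.18 3.802
vertex -3.315 -3.498 3.766
vertex -2.792 -1.579 4.393
endloop
endfacet
facet normal -0.357 -0.685 -0.636
outer loop
vertex -3.315 -3.498 3.766
vertex -3.468 -2.881 3.187
vertex -2.756 -3.351 3.294
endloop
endfacet
facet normal 0.652 -0.390 0.650
outer loop
vertex -3.315 -3.498 3.766
vertex -2.756 -3.351 3.294
vertex -2.792 -1.579 4.393
endloop
endfacet
facet normal 0.426 -0.793 -0.435
outer loop
vertex 3.942 -2.189 1.774
vertex 3.502 -2.67 2.22
vertex 3.234 -2.428 1.517
endloop
endfacet
facet normal -0.030 0.772 -0.635
outer loop
vertex 3.942 -2.189 1.774
vertex 3.234 -2.428 1.517
vertex 2.718 -1.21 3.02
endloop
endfacet
facet normal 0.426 -0.793 -0.435
outer loop
vertex 3.234 -2.428 1.517
vertex 3.502 -2.67 2.22
vertex 2.794 -2.909 1.963
endloop
endfacet
facet normal -0.817 0.278 -0.506
outer loop
vertex 3.234 -2.428 1.517
vertex 2.794 -2.909 1.963
vertex 2.718 -1.21 3.02
endloop
endfacet
facet normal 0.426 -0.794 -0.435
outer loop
vertex 2.794 -2.909 1.963
vertex 3.502 -2.67 2.22
vertex 3.061 -3.151 2.666
endloop
endfacet
facet normal -0.935 -0.216 0.281
outer loop
vertex 2.794 -2.909 1.963
vertex 3.061 -3.151 2.666
vertex 2.718 -1.21 3.02
endloop
endfacet
facet normal 0.426 -0.794 -0.435
outer loop
vertex 3.061 -3.151 2.666
vertex 3.502 -2.67 2.22
vertex 3.769 -2.912 2.923
endloop
endfacet
facet normal -0.267 -0.218 0.939
outer loop
vertex 3.061 -3.151 2.666
vertex 3.769 -2.912 2.923
vertex 2.718 -1.21 3.02
endloop
endfacet
facet normal 0.426 -0.793 -0.435
outer loop
vertex 3.769 -2.912 2.923
vertex 3.502 -2.67 2.22
vertex 4.209 -2.431 2.477
endloop
endfacet
facet normal 0.520 0.275 0.809
outer loop
vertex 3.769 -2.912 2.923
vertex 4.209 -2.431 2.477
vertex 2.718 -1.21 3.02
endloop
endfacet
facet normal 0.426 -0.793 -0.435
outer loop
vertex 4.209 -2.431 2.477
vertex 3.502 -2.67 2.22
vertex 3.942 -2.189 1.774
endloop
endfacet
facet normal 0.638 0.769 0.022
outer loop
vertex 4.209 -2.431 2.477
vertex 3.942 -2.189 1.774
vertex 2.718 -1.21 3.02
endloop
endfacet

endsolid


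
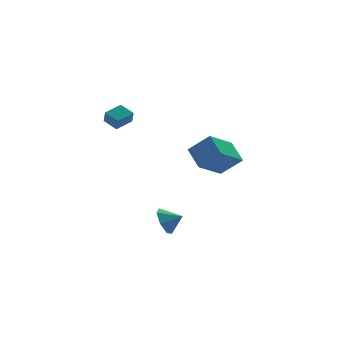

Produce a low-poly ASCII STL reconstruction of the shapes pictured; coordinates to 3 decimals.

solid 
facet normal -0.872 -0.406 -0.274
outer loop
vertex -4.25 -2.535 3.635
vertex -4.704 -1.822 4.022
vertex -4.217 -2.138 2.942
endloop
endfacet
facet normal 0.489 -0.767 -0.416
outer loop
vertex -3.276 -1.698 3.238
vertex -4.25 -2.535 3.635
vertex -4.217 -2.138 2.942
endloop
endfacet
facet normal -0.872 -0.407 -0.274
outer loop
vertex -4.217 -2.138 2.942
vertex -4.704 -1.822 4.022
vertex -4.671 -1.425 3.328
endloop
endfacet
facet normal 0.041 0.496 -0.867
outer loop
vertex -4.671 -1.425 3.328
vertex -3.276 -1.698 3.238
vertex -4.217 -2.138 2.942
endloop
endfacet
facet normal -0.041 -0.496 0.867
outer loop
vertex -4.25 -2.535 3.635
vertex -3.763 -1.382 4.318
vertex -4.704 -1.822 4.022
endloop
endfacet
facet normal 0.490 -0.767 -0.415
outer loop
vertex -3.309 -2.095 3.932
vertex -4.25 -2.535 3.635
vertex -3.276 -1.698 3.238
endloop
endfacet
facet normal -0.042 -0.496 0.867
outer loop
vertex -3.309 -2.095 3.932
vertex -3.763 -1.382 4.318
vertex -4.25 -2.535 3.635
endloop
endfacet
facet normal -0.489 0.767 0.415
outer loop
vertex -4.704 -1.822 4.022
vertex -3.763 -1.382 4.318
vertex -4.671 -1.425 3.328
endloop
endfacet
facet normal 0.041 0.497 -0.867
outer loop
vertex -3.73 -0.985 3.625
vertex -3.276 -1.698 3.238
vertex -4.671 -1.425 3.328
endloop
endfacet
facet normal -0.490 0.766 0.416
outer loop
vertex -4.671 -1.425 3.328
vertex -3.763 -1.382 4.318
vertex -3.73 -0.985 3.625
endloop
endfacet
facet normal 0.872 0.406 0.274
outer loop
vertex -3.73 -0.985 3.625
vertex -3.309 -2.095 3.932
vertex -3.276 -1.698 3.238
endloop
endfacet
facet normal 0.872 0.406 0.274
outer loop
vertex -3.763 -1.382 4.318
vertex -3.309 -2.095 3.932
vertex -3.73 -0.985 3.625
endloop
endfacet
facet normal -0.819 0.395 -0.417
outer loop
vertex -1.547 -2.709 -3.861
vertex -2.064 -3.221 -3.331
vertex -1.745 -2.394 -3.175
endloop
endfacet
facet normal 0.914 0.397 0.081
outer loop
vertex -1.547 -2.709 -3.861
vertex -1.745 -2.394 -3.175
vertex -1.236 -3.619 -2.909
endloop
endfacet
facet normal -0.819 0.395 -0.417
outer loop
vertex -1.745 -2.394 -3.175
vertex -2.064 -3.221 -3.331
vertex -2.183 -2.702 -2.606
endloop
endfacet
facet normal 0.608 0.401 0.685
outer loop
vertex -1.745 -2.394 -3.175
vertex -2.183 -2.702 -2.606
vertex -1.236 -3.619 -2.909
endloop
endfacet
facet normal -0.819 0.395 -0.417
outer loop
vertex -2.183 -2.702 -2.606
vertex -2.064 -3.221 -3.331
vertex -2.531 -3.4 -2.583
endloop
endfacet
facet normal 0.230 -0.083 0.970
outer loop
vertex -2.183 -2.702 -2.606
vertex -2.531 -3.4 -2.583
vertex -1.236 -3.619 -2.909
endloop
endfacet
facet normal -0.819 0.394 -0.417
outer loop
vertex -2.531 -3.4 -2.583
vertex -2.064 -3.221 -3.331
vertex -2.527 -3.964 -3.123
endloop
endfacet
facet normal 0.065 -0.690 0.721
outer loop
vertex -2.531 -3.4 -2.583
vertex -2.527 -3.964 -3.123
vertex -1.236 -3.619 -2.909
endloop
endfacet
facet normal -0.819 0.394 -0.417
outer loop
vertex -2.527 -3.964 -3.123
vertex -2.064 -3.221 -3.331
vertex -2.174 -3.968 -3.82
endloop
endfacet
facet normal 0.237 -0.963 0.125
outer loop
vertex -2.527 -3.964 -3.123
vertex -2.174 -3.968 -3.82
vertex -1.236 -3.619 -2.909
endloop
endfacet
facet normal -0.819 0.394 -0.418
outer loop
vertex -2.174 -3.968 -3.82
vertex -2.064 -3.221 -3.331
vertex -1.738 -3.41 -4.148
endloop
endfacet
facet normal 0.616 -0.697 -0.367
outer loop
vertex -2.174 -3.968 -3.82
vertex -1.738 -3.41 -4.148
vertex -1.236 -3.619 -2.909
endloop
endfacet
facet normal -0.819 0.394 -0.418
outer loop
vertex -1.738 -3.41 -4.148
vertex -2.064 -3.221 -3.331
vertex -1.547 -2.709 -3.861
endloop
endfacet
facet normal 0.917 -0.091 -0.387
outer loop
vertex -1.738 -3.41 -4.148
vertex -1.547 -2.709 -3.861
vertex -1.236 -3.619 -2.909
endloop
endfacet
facet normal -0.650 0.360 -0.669
outer loop
vertex -0.18 -3.008 0.156
vertex -0.372 -1.81 0.986
vertex 1.317 -2.099 -0.81
endloop
endfacet
facet normal 0.130 -0.815 -0.565
outer loop
vertex 2.312 -2.65 0.214
vertex -0.18 -3.008 0.156
vertex 1.317 -2.099 -0.81
endloop
endfacet
facet normal -0.650 0.360 -0.669
outer loop
vertex 1.317 -2.099 -0.81
vertex -0.372 -1.81 0.986
vertex 1.125 -0.901 0.02
endloop
endfacet
facet normal 0.749 0.454 -0.483
outer loop
vertex 1.125 -0.901 0.02
vertex 2.312 -2.65 0.214
vertex 1.317 -2.099 -0.81
endloop
endfacet
facet normal -0.749 -0.454 0.483
outer loop
vertex -0.18 -3.008 0.156
vertex 0.623 -2.361 2.01
vertex -0.372 -1.81 0.986
endloop
endfacet
facet normal 0.130 -0.815 -0.565
outer loop
vertex 0.815 -3.559 1.18
vertex -0.18 -3.008 0.156
vertex 2.312 -2.65 0.214
endloop
endfacet
facet normal -0.749 -0.454 0.483
outer loop
vertex 0.815 -3.559 1.18
vertex 0.623 -2.361 2.01
vertex -0.18 -3.008 0.156
endloop
endfacet
facet normal -0.130 0.815 0.565
outer loop
vertex -0.372 -1.81 0.986
vertex 0.623 -2.361 2.01
vertex 1.125 -0.901 0.02
endloop
endfacet
facet normal 0.749 0.454 -0.483
outer loop
vertex 2.12 -1.452 1.044
vertex 2.312 -2.65 0.214
vertex 1.125 -0.901 0.02
endloop
endfacet
facet normal -0.130 0.815 0.565
outer loop
vertex 1.125 -0.901 0.02
vertex 0.623 -2.361 2.01
vertex 2.12 -1.452 1.044
endloop
endfacet
facet normal 0.650 -0.360 0.669
outer loop
vertex 2.12 -1.452 1.044
vertex 0.815 -3.559 1.18
vertex 2.312 -2.65 0.214
endloop
endfacet
facet normal 0.650 -0.360 0.669
outer loop
vertex 0.623 -2.361 2.01
vertex 0.815 -3.559 1.18
vertex 2.12 -1.452 1.044
endloop
endfacet

endsolid


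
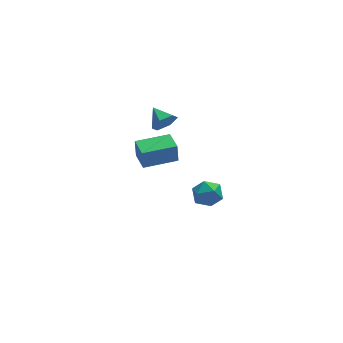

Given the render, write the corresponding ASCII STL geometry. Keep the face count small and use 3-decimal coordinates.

solid 
facet normal -0.998 -0.018 0.067
outer loop
vertex 0.43 -4.1 3.046
vertex 0.489 -4.229 3.885
vertex 0.454 -3.436 3.578
endloop
endfacet
facet normal -0.786 0.404 -0.468
outer loop
vertex 0.43 -4.1 3.046
vertex 0.454 -3.436 3.578
vertex 0.898 -3.415 2.851
endloop
endfacet
facet normal -0.396 0.009 -0.918
outer loop
vertex 0.43 -4.1 3.046
vertex 0.898 -3.415 2.851
vertex 1.207 -4.196 2.71
endloop
endfacet
facet normal -0.367 -0.655 -0.660
outer loop
vertex 0.43 -4.1 3.046
vertex 1.207 -4.196 2.71
vertex 0.955 -4.699 3.349
endloop
endfacet
facet normal -0.738 -0.673 -0.052
outer loop
vertex 0.43 -4.1 3.046
vertex 0.955 -4.699 3.349
vertex 0.489 -4.229 3.885
endloop
endfacet
facet normal -0.364 0.910 -0.196
outer loop
vertex 0.898 -3.415 2.851
vertex 0.454 -3.436 3.578
vertex 1.245 -3.121 3.571
endloop
endfacet
facet normal -0.706 0.228 0.670
outer loop
vertex 0.454 -3.436 3.578
vertex 0.489 -4.229 3.885
vertex 0.993 -3.624 4.21
endloop
endfacet
facet normal -0.288 -0.830 0.478
outer loop
vertex 0.489 -4.229 3.885
vertex 0.955 -4.699 3.349
vertex 1.302 -4.405 4.069
endloop
endfacet
facet normal 0.315 -0.802 -0.507
outer loop
vertex 0.955 -4.699 3.349
vertex 1.207 -4.196 2.71
vertex 1.746 -4.384 3.342
endloop
endfacet
facet normal 0.268 0.273 -0.924
outer loop
vertex 1.207 -4.196 2.71
vertex 0.898 -3.415 2.851
vertex 1.711 -3.591 3.035
endloop
endfacet
facet normal 0.367 0.655 0.660
outer loop
vertex 1.77 -3.72 3.874
vertex 1.245 -3.121 3.571
vertex 0.993 -3.624 4.21
endloop
endfacet
facet normal 0.396 -0.009 0.918
outer loop
vertex 1.77 -3.72 3.874
vertex 0.993 -3.624 4.21
vertex 1.302 -4.405 4.069
endloop
endfacet
facet normal 0.786 -0.404 0.468
outer loop
vertex 1.77 -3.72 3.874
vertex 1.302 -4.405 4.069
vertex 1.746 -4.384 3.342
endloop
endfacet
facet normal 0.998 0.018 -0.067
outer loop
vertex 1.77 -3.72 3.874
vertex 1.746 -4.384 3.342
vertex 1.711 -3.591 3.035
endloop
endfacet
facet normal 0.738 0.673 0.052
outer loop
vertex 1.77 -3.72 3.874
vertex 1.711 -3.591 3.035
vertex 1.245 -3.121 3.571
endloop
endfacet
facet normal -0.315 0.802 0.507
outer loop
vertex 0.993 -3.624 4.21
vertex 1.245 -3.121 3.571
vertex 0.454 -3.436 3.578
endloop
endfacet
facet normal -0.268 -0.273 0.924
outer loop
vertex 1.302 -4.405 4.069
vertex 0.993 -3.624 4.21
vertex 0.489 -4.229 3.885
endloop
endfacet
facet normal 0.364 -0.910 0.196
outer loop
vertex 1.746 -4.384 3.342
vertex 1.302 -4.405 4.069
vertex 0.955 -4.699 3.349
endloop
endfacet
facet normal 0.706 -0.228 -0.670
outer loop
vertex 1.711 -3.591 3.035
vertex 1.746 -4.384 3.342
vertex 1.207 -4.196 2.71
endloop
endfacet
facet normal 0.288 0.830 -0.478
outer loop
vertex 1.245 -3.121 3.571
vertex 1.711 -3.591 3.035
vertex 0.898 -3.415 2.851
endloop
endfacet
facet normal 0.316 -0.870 -0.378
outer loop
vertex 0.948 3.06 2.832
vertex 0.58 2.678 3.403
vertex 0.208 2.833 2.735
endloop
endfacet
facet normal -0.157 0.774 -0.614
outer loop
vertex 0.948 3.06 2.832
vertex 0.208 2.833 2.735
vertex 0.2 3.722 3.857
endloop
endfacet
facet normal 0.316 -0.870 -0.378
outer loop
vertex 0.208 2.833 2.735
vertex 0.58 2.678 3.403
vertex -0.16 2.451 3.307
endloop
endfacet
facet normal -0.872 0.380 -0.307
outer loop
vertex 0.208 2.833 2.735
vertex -0.16 2.451 3.307
vertex 0.2 3.722 3.857
endloop
endfacet
facet normal 0.316 -0.870 -0.378
outer loop
vertex -0.16 2.451 3.307
vertex 0.58 2.678 3.403
vertex 0.212 2.296 3.975
endloop
endfacet
facet normal -0.870 0.033 0.492
outer loop
vertex -0.16 2.451 3.307
vertex 0.212 2.296 3.975
vertex 0.2 3.722 3.857
endloop
endfacet
facet normal 0.316 -0.870 -0.378
outer loop
vertex 0.212 2.296 3.975
vertex 0.58 2.678 3.403
vertex 0.952 2.523 4.071
endloop
endfacet
facet normal -0.152 0.080 0.985
outer loop
vertex 0.212 2.296 3.975
vertex 0.952 2.523 4.071
vertex 0.2 3.722 3.857
endloop
endfacet
facet normal 0.316 -0.870 -0.378
outer loop
vertex 0.952 2.523 4.071
vertex 0.58 2.678 3.403
vertex 1.32 2.905 3.499
endloop
endfacet
facet normal 0.562 0.474 0.678
outer loop
vertex 0.952 2.523 4.071
vertex 1.32 2.905 3.499
vertex 0.2 3.722 3.857
endloop
endfacet
facet normal 0.316 -0.870 -0.378
outer loop
vertex 1.32 2.905 3.499
vertex 0.58 2.678 3.403
vertex 0.948 3.06 2.832
endloop
endfacet
facet normal 0.559 0.820 -0.121
outer loop
vertex 1.32 2.905 3.499
vertex 0.948 3.06 2.832
vertex 0.2 3.722 3.857
endloop
endfacet
facet normal -0.997 -0.070 -0.028
outer loop
vertex -0.923 1.482 2.258
vertex -1.009 2.737 2.174
vertex -0.886 1.41 1.13
endloop
endfacet
facet normal 0.068 -0.996 0.066
outer loop
vertex 1.009 1.543 1.186
vertex -0.923 1.482 2.258
vertex -0.886 1.41 1.13
endloop
endfacet
facet normal -0.997 -0.069 -0.029
outer loop
vertex -0.886 1.41 1.13
vertex -1.009 2.737 2.174
vertex -0.971 2.665 1.047
endloop
endfacet
facet normal 0.034 -0.064 -0.997
outer loop
vertex -0.971 2.665 1.047
vertex 1.009 1.543 1.186
vertex -0.886 1.41 1.13
endloop
endfacet
facet normal -0.034 0.064 0.997
outer loop
vertex -0.923 1.482 2.258
vertex 0.886 2.87 2.23
vertex -1.009 2.737 2.174
endloop
endfacet
facet normal 0.068 -0.996 0.066
outer loop
vertex 0.971 1.615 2.313
vertex -0.923 1.482 2.258
vertex 1.009 1.543 1.186
endloop
endfacet
facet normal -0.033 0.064 0.997
outer loop
vertex 0.971 1.615 2.313
vertex 0.886 2.87 2.23
vertex -0.923 1.482 2.258
endloop
endfacet
facet normal -0.068 0.996 -0.066
outer loop
vertex -1.009 2.737 2.174
vertex 0.886 2.87 2.23
vertex -0.971 2.665 1.047
endloop
endfacet
facet normal 0.033 -0.064 -0.997
outer loop
vertex 0.923 2.798 1.102
vertex 1.009 1.543 1.186
vertex -0.971 2.665 1.047
endloop
endfacet
facet normal -0.068 0.996 -0.066
outer loop
vertex -0.971 2.665 1.047
vertex 0.886 2.87 2.23
vertex 0.923 2.798 1.102
endloop
endfacet
facet normal 0.997 0.070 0.029
outer loop
vertex 0.923 2.798 1.102
vertex 0.971 1.615 2.313
vertex 1.009 1.543 1.186
endloop
endfacet
facet normal 0.997 0.069 0.028
outer loop
vertex 0.886 2.87 2.23
vertex 0.971 1.615 2.313
vertex 0.923 2.798 1.102
endloop
endfacet

endsolid


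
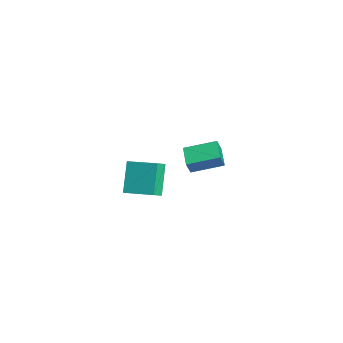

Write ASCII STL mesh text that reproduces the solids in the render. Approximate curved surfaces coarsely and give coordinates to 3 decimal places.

solid 
facet normal -0.946 0.102 0.308
outer loop
vertex -4.601 0.716 0.091
vertex -4.218 2.566 0.652
vertex -4.856 1.039 -0.798
endloop
endfacet
facet normal -0.195 -0.938 -0.285
outer loop
vertex -3.522 0.894 -1.232
vertex -4.601 0.716 0.091
vertex -4.856 1.039 -0.798
endloop
endfacet
facet normal -0.946 0.102 0.308
outer loop
vertex -4.856 1.039 -0.798
vertex -4.218 2.566 0.652
vertex -4.473 2.888 -0.237
endloop
endfacet
facet normal -0.260 0.329 -0.908
outer loop
vertex -4.473 2.888 -0.237
vertex -3.522 0.894 -1.232
vertex -4.856 1.039 -0.798
endloop
endfacet
facet normal 0.260 -0.329 0.908
outer loop
vertex -4.601 0.716 0.091
vertex -2.884 2.421 0.218
vertex -4.218 2.566 0.652
endloop
endfacet
facet normal -0.194 -0.939 -0.284
outer loop
vertex -3.267 0.572 -0.343
vertex -4.601 0.716 0.091
vertex -3.522 0.894 -1.232
endloop
endfacet
facet normal 0.260 -0.329 0.908
outer loop
vertex -3.267 0.572 -0.343
vertex -2.884 2.421 0.218
vertex -4.601 0.716 0.091
endloop
endfacet
facet normal 0.195 0.939 0.284
outer loop
vertex -4.218 2.566 0.652
vertex -2.884 2.421 0.218
vertex -4.473 2.888 -0.237
endloop
endfacet
facet normal -0.260 0.329 -0.908
outer loop
vertex -3.139 2.744 -0.671
vertex -3.522 0.894 -1.232
vertex -4.473 2.888 -0.237
endloop
endfacet
facet normal 0.194 0.939 0.285
outer loop
vertex -4.473 2.888 -0.237
vertex -2.884 2.421 0.218
vertex -3.139 2.744 -0.671
endloop
endfacet
facet normal 0.946 -0.102 -0.308
outer loop
vertex -3.139 2.744 -0.671
vertex -3.267 0.572 -0.343
vertex -3.522 0.894 -1.232
endloop
endfacet
facet normal 0.946 -0.102 -0.308
outer loop
vertex -2.884 2.421 0.218
vertex -3.267 0.572 -0.343
vertex -3.139 2.744 -0.671
endloop
endfacet
facet normal -0.619 -0.751 -0.231
outer loop
vertex 2.971 -4.209 2.752
vertex 1.849 -3.763 4.309
vertex 2.516 -3.688 2.275
endloop
endfacet
facet normal 0.569 -0.226 -0.790
outer loop
vertex 3.631 -2.337 2.691
vertex 2.971 -4.209 2.752
vertex 2.516 -3.688 2.275
endloop
endfacet
facet normal -0.619 -0.751 -0.231
outer loop
vertex 2.516 -3.688 2.275
vertex 1.849 -3.763 4.309
vertex 1.395 -3.242 3.832
endloop
endfacet
facet normal -0.541 0.621 -0.567
outer loop
vertex 1.395 -3.242 3.832
vertex 3.631 -2.337 2.691
vertex 2.516 -3.688 2.275
endloop
endfacet
facet normal 0.541 -0.621 0.567
outer loop
vertex 2.971 -4.209 2.752
vertex 2.964 -2.412 4.725
vertex 1.849 -3.763 4.309
endloop
endfacet
facet normal 0.570 -0.227 -0.790
outer loop
vertex 4.085 -2.858 3.168
vertex 2.971 -4.209 2.752
vertex 3.631 -2.337 2.691
endloop
endfacet
facet normal 0.541 -0.621 0.567
outer loop
vertex 4.085 -2.858 3.168
vertex 2.964 -2.412 4.725
vertex 2.971 -4.209 2.752
endloop
endfacet
facet normal -0.570 0.227 0.790
outer loop
vertex 1.849 -3.763 4.309
vertex 2.964 -2.412 4.725
vertex 1.395 -3.242 3.832
endloop
endfacet
facet normal -0.541 0.621 -0.568
outer loop
vertex 2.509 -1.891 4.248
vertex 3.631 -2.337 2.691
vertex 1.395 -3.242 3.832
endloop
endfacet
facet normal -0.569 0.226 0.790
outer loop
vertex 1.395 -3.242 3.832
vertex 2.964 -2.412 4.725
vertex 2.509 -1.891 4.248
endloop
endfacet
facet normal 0.619 0.751 0.231
outer loop
vertex 2.509 -1.891 4.248
vertex 4.085 -2.858 3.168
vertex 3.631 -2.337 2.691
endloop
endfacet
facet normal 0.619 0.751 0.230
outer loop
vertex 2.964 -2.412 4.725
vertex 4.085 -2.858 3.168
vertex 2.509 -1.891 4.248
endloop
endfacet

endsolid


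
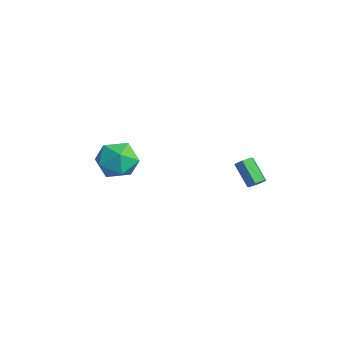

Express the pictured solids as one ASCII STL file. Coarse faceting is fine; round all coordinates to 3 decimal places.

solid 
facet normal 0.732 0.087 -0.675
outer loop
vertex 2.964 1.476 -2.629
vertex 2.644 1.741 -2.942
vertex 2.936 1.994 -2.593
endloop
endfacet
facet normal 0.678 -0.014 0.735
outer loop
vertex 2.964 1.476 -2.629
vertex 2.936 1.994 -2.593
vertex 1.915 1.354 -1.664
endloop
endfacet
facet normal 0.677 -0.013 0.735
outer loop
vertex 1.915 1.354 -1.664
vertex 2.936 1.994 -2.593
vertex 1.887 1.872 -1.629
endloop
endfacet
facet normal -0.734 -0.085 0.674
outer loop
vertex 1.915 1.354 -1.664
vertex 1.887 1.872 -1.629
vertex 1.596 1.619 -1.978
endloop
endfacet
facet normal 0.733 0.085 -0.675
outer loop
vertex 2.936 1.994 -2.593
vertex 2.644 1.741 -2.942
vertex 2.616 2.259 -2.907
endloop
endfacet
facet normal 0.292 0.857 0.426
outer loop
vertex 2.936 1.994 -2.593
vertex 2.616 2.259 -2.907
vertex 1.887 1.872 -1.629
endloop
endfacet
facet normal 0.292 0.857 0.426
outer loop
vertex 1.887 1.872 -1.629
vertex 2.616 2.259 -2.907
vertex 1.567 2.137 -1.943
endloop
endfacet
facet normal -0.733 -0.087 0.674
outer loop
vertex 1.887 1.872 -1.629
vertex 1.567 2.137 -1.943
vertex 1.596 1.619 -1.978
endloop
endfacet
facet normal 0.734 0.085 -0.674
outer loop
vertex 2.616 2.259 -2.907
vertex 2.644 1.741 -2.942
vertex 2.325 2.006 -3.256
endloop
endfacet
facet normal -0.385 0.870 -0.309
outer loop
vertex 2.616 2.259 -2.907
vertex 2.325 2.006 -3.256
vertex 1.567 2.137 -1.943
endloop
endfacet
facet normal -0.386 0.869 -0.309
outer loop
vertex 1.567 2.137 -1.943
vertex 2.325 2.006 -3.256
vertex 1.276 1.884 -2.291
endloop
endfacet
facet normal -0.732 -0.087 0.675
outer loop
vertex 1.567 2.137 -1.943
vertex 1.276 1.884 -2.291
vertex 1.596 1.619 -1.978
endloop
endfacet
facet normal 0.734 0.085 -0.674
outer loop
vertex 2.325 2.006 -3.256
vertex 2.644 1.741 -2.942
vertex 2.353 1.488 -3.291
endloop
endfacet
facet normal -0.678 0.013 -0.735
outer loop
vertex 2.325 2.006 -3.256
vertex 2.353 1.488 -3.291
vertex 1.276 1.884 -2.291
endloop
endfacet
facet normal -0.677 0.014 -0.735
outer loop
vertex 1.276 1.884 -2.291
vertex 2.353 1.488 -3.291
vertex 1.304 1.366 -2.327
endloop
endfacet
facet normal -0.732 -0.087 0.675
outer loop
vertex 1.276 1.884 -2.291
vertex 1.304 1.366 -2.327
vertex 1.596 1.619 -1.978
endloop
endfacet
facet normal 0.733 0.087 -0.674
outer loop
vertex 2.353 1.488 -3.291
vertex 2.644 1.741 -2.942
vertex 2.673 1.223 -2.977
endloop
endfacet
facet normal -0.292 -0.857 -0.426
outer loop
vertex 2.353 1.488 -3.291
vertex 2.673 1.223 -2.977
vertex 1.304 1.366 -2.327
endloop
endfacet
facet normal -0.292 -0.857 -0.426
outer loop
vertex 1.304 1.366 -2.327
vertex 2.673 1.223 -2.977
vertex 1.624 1.101 -2.013
endloop
endfacet
facet normal -0.733 -0.085 0.675
outer loop
vertex 1.304 1.366 -2.327
vertex 1.624 1.101 -2.013
vertex 1.596 1.619 -1.978
endloop
endfacet
facet normal 0.732 0.087 -0.675
outer loop
vertex 2.673 1.223 -2.977
vertex 2.644 1.741 -2.942
vertex 2.964 1.476 -2.629
endloop
endfacet
facet normal 0.386 -0.869 0.310
outer loop
vertex 2.673 1.223 -2.977
vertex 2.964 1.476 -2.629
vertex 1.624 1.101 -2.013
endloop
endfacet
facet normal 0.385 -0.869 0.309
outer loop
vertex 1.624 1.101 -2.013
vertex 2.964 1.476 -2.629
vertex 1.915 1.354 -1.664
endloop
endfacet
facet normal -0.734 -0.085 0.674
outer loop
vertex 1.624 1.101 -2.013
vertex 1.915 1.354 -1.664
vertex 1.596 1.619 -1.978
endloop
endfacet
facet normal 0.334 0.878 -0.343
outer loop
vertex -3.499 -1.82 -4.951
vertex -4.263 -1.231 -4.187
vertex -3.126 -1.52 -3.818
endloop
endfacet
facet normal 0.844 0.380 -0.379
outer loop
vertex -3.499 -1.82 -4.951
vertex -3.126 -1.52 -3.818
vertex -2.841 -2.62 -4.288
endloop
endfacet
facet normal 0.601 -0.155 -0.784
outer loop
vertex -3.499 -1.82 -4.951
vertex -2.841 -2.62 -4.288
vertex -3.803 -3.012 -4.948
endloop
endfacet
facet normal -0.058 0.012 -0.998
outer loop
vertex -3.499 -1.82 -4.951
vertex -3.803 -3.012 -4.948
vertex -4.681 -2.153 -4.886
endloop
endfacet
facet normal -0.223 0.651 -0.725
outer loop
vertex -3.499 -1.82 -4.951
vertex -4.681 -2.153 -4.886
vertex -4.263 -1.231 -4.187
endloop
endfacet
facet normal 0.952 0.127 0.280
outer loop
vertex -2.841 -2.62 -4.288
vertex -3.126 -1.52 -3.818
vertex -3.199 -2.527 -3.114
endloop
endfacet
facet normal 0.127 0.932 0.338
outer loop
vertex -3.126 -1.52 -3.818
vertex -4.263 -1.231 -4.187
vertex -4.077 -1.668 -3.052
endloop
endfacet
facet normal -0.776 0.565 -0.281
outer loop
vertex -4.263 -1.231 -4.187
vertex -4.681 -2.153 -4.886
vertex -5.039 -2.06 -3.712
endloop
endfacet
facet normal -0.509 -0.468 -0.722
outer loop
vertex -4.681 -2.153 -4.886
vertex -3.803 -3.012 -4.948
vertex -4.754 -3.16 -4.182
endloop
endfacet
facet normal 0.559 -0.739 -0.376
outer loop
vertex -3.803 -3.012 -4.948
vertex -2.841 -2.62 -4.288
vertex -3.617 -3.449 -3.813
endloop
endfacet
facet normal 0.058 -0.012 0.998
outer loop
vertex -4.381 -2.86 -3.049
vertex -3.199 -2.527 -3.114
vertex -4.077 -1.668 -3.052
endloop
endfacet
facet normal -0.601 0.155 0.784
outer loop
vertex -4.381 -2.86 -3.049
vertex -4.077 -1.668 -3.052
vertex -5.039 -2.06 -3.712
endloop
endfacet
facet normal -0.844 -0.380 0.379
outer loop
vertex -4.381 -2.86 -3.049
vertex -5.039 -2.06 -3.712
vertex -4.754 -3.16 -4.182
endloop
endfacet
facet normal -0.334 -0.878 0.343
outer loop
vertex -4.381 -2.86 -3.049
vertex -4.754 -3.16 -4.182
vertex -3.617 -3.449 -3.813
endloop
endfacet
facet normal 0.223 -0.651 0.725
outer loop
vertex -4.381 -2.86 -3.049
vertex -3.617 -3.449 -3.813
vertex -3.199 -2.527 -3.114
endloop
endfacet
facet normal 0.509 0.468 0.722
outer loop
vertex -4.077 -1.668 -3.052
vertex -3.199 -2.527 -3.114
vertex -3.126 -1.52 -3.818
endloop
endfacet
facet normal -0.559 0.739 0.376
outer loop
vertex -5.039 -2.06 -3.712
vertex -4.077 -1.668 -3.052
vertex -4.263 -1.231 -4.187
endloop
endfacet
facet normal -0.952 -0.127 -0.280
outer loop
vertex -4.754 -3.16 -4.182
vertex -5.039 -2.06 -3.712
vertex -4.681 -2.153 -4.886
endloop
endfacet
facet normal -0.127 -0.932 -0.338
outer loop
vertex -3.617 -3.449 -3.813
vertex -4.754 -3.16 -4.182
vertex -3.803 -3.012 -4.948
endloop
endfacet
facet normal 0.776 -0.565 0.281
outer loop
vertex -3.199 -2.527 -3.114
vertex -3.617 -3.449 -3.813
vertex -2.841 -2.62 -4.288
endloop
endfacet

endsolid


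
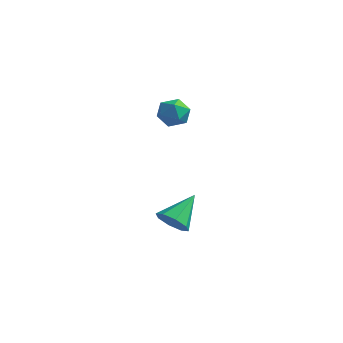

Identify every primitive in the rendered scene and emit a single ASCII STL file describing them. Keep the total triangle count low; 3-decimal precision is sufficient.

solid 
facet normal -0.822 0.295 -0.488
outer loop
vertex -2.308 2.397 2.704
vertex -2.808 1.746 3.153
vertex -2.718 2.603 3.519
endloop
endfacet
facet normal -0.369 0.840 -0.398
outer loop
vertex -2.308 2.397 2.704
vertex -2.718 2.603 3.519
vertex -1.849 2.902 3.344
endloop
endfacet
facet normal 0.250 0.665 -0.704
outer loop
vertex -2.308 2.397 2.704
vertex -1.849 2.902 3.344
vertex -1.402 2.231 2.869
endloop
endfacet
facet normal 0.181 0.012 -0.983
outer loop
vertex -2.308 2.397 2.704
vertex -1.402 2.231 2.869
vertex -1.995 1.517 2.751
endloop
endfacet
facet normal -0.481 -0.216 -0.850
outer loop
vertex -2.308 2.397 2.704
vertex -1.995 1.517 2.751
vertex -2.808 1.746 3.153
endloop
endfacet
facet normal -0.255 0.918 0.303
outer loop
vertex -1.849 2.902 3.344
vertex -2.718 2.603 3.519
vertex -2.065 2.563 4.189
endloop
endfacet
facet normal -0.987 0.037 0.157
outer loop
vertex -2.718 2.603 3.519
vertex -2.808 1.746 3.153
vertex -2.658 1.849 4.071
endloop
endfacet
facet normal -0.435 -0.792 -0.429
outer loop
vertex -2.808 1.746 3.153
vertex -1.995 1.517 2.751
vertex -2.211 1.178 3.596
endloop
endfacet
facet normal 0.637 -0.422 -0.646
outer loop
vertex -1.995 1.517 2.751
vertex -1.402 2.231 2.869
vertex -1.342 1.477 3.421
endloop
endfacet
facet normal 0.748 0.635 -0.193
outer loop
vertex -1.402 2.231 2.869
vertex -1.849 2.902 3.344
vertex -1.252 2.334 3.787
endloop
endfacet
facet normal -0.181 -0.012 0.983
outer loop
vertex -1.752 1.683 4.236
vertex -2.065 2.563 4.189
vertex -2.658 1.849 4.071
endloop
endfacet
facet normal -0.250 -0.665 0.704
outer loop
vertex -1.752 1.683 4.236
vertex -2.658 1.849 4.071
vertex -2.211 1.178 3.596
endloop
endfacet
facet normal 0.369 -0.840 0.398
outer loop
vertex -1.752 1.683 4.236
vertex -2.211 1.178 3.596
vertex -1.342 1.477 3.421
endloop
endfacet
facet normal 0.822 -0.295 0.488
outer loop
vertex -1.752 1.683 4.236
vertex -1.342 1.477 3.421
vertex -1.252 2.334 3.787
endloop
endfacet
facet normal 0.481 0.216 0.850
outer loop
vertex -1.752 1.683 4.236
vertex -1.252 2.334 3.787
vertex -2.065 2.563 4.189
endloop
endfacet
facet normal -0.637 0.422 0.646
outer loop
vertex -2.658 1.849 4.071
vertex -2.065 2.563 4.189
vertex -2.718 2.603 3.519
endloop
endfacet
facet normal -0.748 -0.635 0.193
outer loop
vertex -2.211 1.178 3.596
vertex -2.658 1.849 4.071
vertex -2.808 1.746 3.153
endloop
endfacet
facet normal 0.255 -0.918 -0.303
outer loop
vertex -1.342 1.477 3.421
vertex -2.211 1.178 3.596
vertex -1.995 1.517 2.751
endloop
endfacet
facet normal 0.987 -0.037 -0.157
outer loop
vertex -1.252 2.334 3.787
vertex -1.342 1.477 3.421
vertex -1.402 2.231 2.869
endloop
endfacet
facet normal 0.435 0.792 0.429
outer loop
vertex -2.065 2.563 4.189
vertex -1.252 2.334 3.787
vertex -1.849 2.902 3.344
endloop
endfacet
facet normal -0.109 -0.809 -0.578
outer loop
vertex -0.242 0.62 -3.618
vertex -1.033 0.379 -3.131
vertex -0.851 0.91 -3.909
endloop
endfacet
facet normal 0.547 0.718 -0.430
outer loop
vertex -0.242 0.62 -3.618
vertex -0.851 0.91 -3.909
vertex -0.807 2.061 -1.929
endloop
endfacet
facet normal -0.109 -0.809 -0.578
outer loop
vertex -0.851 0.91 -3.909
vertex -1.033 0.379 -3.131
vertex -1.567 0.889 -3.745
endloop
endfacet
facet normal -0.139 0.858 -0.495
outer loop
vertex -0.851 0.91 -3.909
vertex -1.567 0.889 -3.745
vertex -0.807 2.061 -1.929
endloop
endfacet
facet normal -0.109 -0.809 -0.578
outer loop
vertex -1.567 0.889 -3.745
vertex -1.033 0.379 -3.131
vertex -1.97 0.569 -3.221
endloop
endfacet
facet normal -0.720 0.680 -0.138
outer loop
vertex -1.567 0.889 -3.745
vertex -1.97 0.569 -3.221
vertex -0.807 2.061 -1.929
endloop
endfacet
facet normal -0.108 -0.809 -0.578
outer loop
vertex -1.97 0.569 -3.221
vertex -1.033 0.379 -3.131
vertex -1.825 0.137 -2.644
endloop
endfacet
facet normal -0.854 0.291 0.432
outer loop
vertex -1.97 0.569 -3.221
vertex -1.825 0.137 -2.644
vertex -0.807 2.061 -1.929
endloop
endfacet
facet normal -0.108 -0.809 -0.578
outer loop
vertex -1.825 0.137 -2.644
vertex -1.033 0.379 -3.131
vertex -1.216 -0.153 -2.352
endloop
endfacet
facet normal -0.463 -0.083 0.883
outer loop
vertex -1.825 0.137 -2.644
vertex -1.216 -0.153 -2.352
vertex -0.807 2.061 -1.929
endloop
endfacet
facet normal -0.108 -0.809 -0.578
outer loop
vertex -1.216 -0.153 -2.352
vertex -1.033 0.379 -3.131
vertex -0.5 -0.131 -2.517
endloop
endfacet
facet normal 0.225 -0.223 0.948
outer loop
vertex -1.216 -0.153 -2.352
vertex -0.5 -0.131 -2.517
vertex -0.807 2.061 -1.929
endloop
endfacet
facet normal -0.109 -0.809 -0.578
outer loop
vertex -0.5 -0.131 -2.517
vertex -1.033 0.379 -3.131
vertex -0.097 0.189 -3.041
endloop
endfacet
facet normal 0.805 -0.046 0.591
outer loop
vertex -0.5 -0.131 -2.517
vertex -0.097 0.189 -3.041
vertex -0.807 2.061 -1.929
endloop
endfacet
facet normal -0.109 -0.809 -0.577
outer loop
vertex -0.097 0.189 -3.041
vertex -1.033 0.379 -3.131
vertex -0.242 0.62 -3.618
endloop
endfacet
facet normal 0.939 0.344 0.021
outer loop
vertex -0.097 0.189 -3.041
vertex -0.242 0.62 -3.618
vertex -0.807 2.061 -1.929
endloop
endfacet

endsolid


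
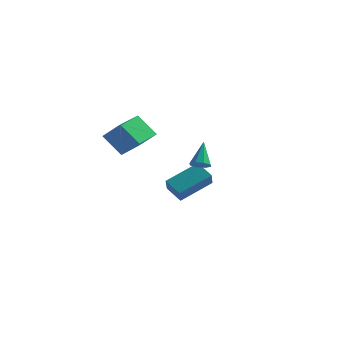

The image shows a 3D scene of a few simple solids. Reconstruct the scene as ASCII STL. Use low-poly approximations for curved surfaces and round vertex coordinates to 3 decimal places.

solid 
facet normal -0.582 -0.671 -0.460
outer loop
vertex -0.186 1.933 -1.382
vertex -1.072 2.284 -0.774
vertex -0.441 2.721 -2.209
endloop
endfacet
facet normal 0.784 -0.311 -0.538
outer loop
vertex 0.752 4.096 -1.266
vertex -0.186 1.933 -1.382
vertex -0.441 2.721 -2.209
endloop
endfacet
facet normal -0.582 -0.671 -0.460
outer loop
vertex -0.441 2.721 -2.209
vertex -1.072 2.284 -0.774
vertex -1.327 3.072 -1.601
endloop
endfacet
facet normal -0.218 0.673 -0.706
outer loop
vertex -1.327 3.072 -1.601
vertex 0.752 4.096 -1.266
vertex -0.441 2.721 -2.209
endloop
endfacet
facet normal 0.218 -0.673 0.706
outer loop
vertex -0.186 1.933 -1.382
vertex 0.121 3.659 0.169
vertex -1.072 2.284 -0.774
endloop
endfacet
facet normal 0.784 -0.311 -0.538
outer loop
vertex 1.007 3.308 -0.439
vertex -0.186 1.933 -1.382
vertex 0.752 4.096 -1.266
endloop
endfacet
facet normal 0.218 -0.673 0.706
outer loop
vertex 1.007 3.308 -0.439
vertex 0.121 3.659 0.169
vertex -0.186 1.933 -1.382
endloop
endfacet
facet normal -0.784 0.311 0.538
outer loop
vertex -1.072 2.284 -0.774
vertex 0.121 3.659 0.169
vertex -1.327 3.072 -1.601
endloop
endfacet
facet normal -0.218 0.673 -0.706
outer loop
vertex -0.134 4.447 -0.658
vertex 0.752 4.096 -1.266
vertex -1.327 3.072 -1.601
endloop
endfacet
facet normal -0.784 0.311 0.538
outer loop
vertex -1.327 3.072 -1.601
vertex 0.121 3.659 0.169
vertex -0.134 4.447 -0.658
endloop
endfacet
facet normal 0.582 0.671 0.460
outer loop
vertex -0.134 4.447 -0.658
vertex 1.007 3.308 -0.439
vertex 0.752 4.096 -1.266
endloop
endfacet
facet normal 0.582 0.671 0.460
outer loop
vertex 0.121 3.659 0.169
vertex 1.007 3.308 -0.439
vertex -0.134 4.447 -0.658
endloop
endfacet
facet normal -0.673 0.026 0.739
outer loop
vertex -1.903 -1.425 4.123
vertex -1.692 0.237 4.256
vertex -2.938 -1.217 3.173
endloop
endfacet
facet normal -0.126 -0.989 -0.079
outer loop
vertex -1.928 -1.257 2.064
vertex -1.903 -1.425 4.123
vertex -2.938 -1.217 3.173
endloop
endfacet
facet normal -0.673 0.026 0.739
outer loop
vertex -2.938 -1.217 3.173
vertex -1.692 0.237 4.256
vertex -2.727 0.444 3.306
endloop
endfacet
facet normal -0.729 0.146 -0.669
outer loop
vertex -2.727 0.444 3.306
vertex -1.928 -1.257 2.064
vertex -2.938 -1.217 3.173
endloop
endfacet
facet normal 0.729 -0.146 0.669
outer loop
vertex -1.903 -1.425 4.123
vertex -0.682 0.197 3.147
vertex -1.692 0.237 4.256
endloop
endfacet
facet normal -0.125 -0.989 -0.079
outer loop
vertex -0.893 -1.464 3.014
vertex -1.903 -1.425 4.123
vertex -1.928 -1.257 2.064
endloop
endfacet
facet normal 0.729 -0.146 0.669
outer loop
vertex -0.893 -1.464 3.014
vertex -0.682 0.197 3.147
vertex -1.903 -1.425 4.123
endloop
endfacet
facet normal 0.126 0.989 0.079
outer loop
vertex -1.692 0.237 4.256
vertex -0.682 0.197 3.147
vertex -2.727 0.444 3.306
endloop
endfacet
facet normal -0.729 0.146 -0.669
outer loop
vertex -1.717 0.405 2.197
vertex -1.928 -1.257 2.064
vertex -2.727 0.444 3.306
endloop
endfacet
facet normal 0.126 0.989 0.080
outer loop
vertex -2.727 0.444 3.306
vertex -0.682 0.197 3.147
vertex -1.717 0.405 2.197
endloop
endfacet
facet normal 0.673 -0.026 -0.739
outer loop
vertex -1.717 0.405 2.197
vertex -0.893 -1.464 3.014
vertex -1.928 -1.257 2.064
endloop
endfacet
facet normal 0.673 -0.026 -0.739
outer loop
vertex -0.682 0.197 3.147
vertex -0.893 -1.464 3.014
vertex -1.717 0.405 2.197
endloop
endfacet
facet normal 0.113 -0.580 -0.807
outer loop
vertex 3.391 -3.038 2.577
vertex 2.963 -3.316 2.717
vertex 3.05 -2.886 2.42
endloop
endfacet
facet normal 0.465 0.869 -0.168
outer loop
vertex 3.391 -3.038 2.577
vertex 3.05 -2.886 2.42
vertex 2.797 -2.464 3.903
endloop
endfacet
facet normal 0.114 -0.580 -0.806
outer loop
vertex 3.05 -2.886 2.42
vertex 2.963 -3.316 2.717
vertex 2.657 -2.987 2.437
endloop
endfacet
facet normal -0.249 0.919 -0.304
outer loop
vertex 3.05 -2.886 2.42
vertex 2.657 -2.987 2.437
vertex 2.797 -2.464 3.903
endloop
endfacet
facet normal 0.113 -0.581 -0.806
outer loop
vertex 2.657 -2.987 2.437
vertex 2.963 -3.316 2.717
vertex 2.443 -3.28 2.618
endloop
endfacet
facet normal -0.834 0.540 -0.113
outer loop
vertex 2.657 -2.987 2.437
vertex 2.443 -3.28 2.618
vertex 2.797 -2.464 3.903
endloop
endfacet
facet normal 0.114 -0.580 -0.807
outer loop
vertex 2.443 -3.28 2.618
vertex 2.963 -3.316 2.717
vertex 2.534 -3.595 2.857
endloop
endfacet
facet normal -0.954 -0.051 0.295
outer loop
vertex 2.443 -3.28 2.618
vertex 2.534 -3.595 2.857
vertex 2.797 -2.464 3.903
endloop
endfacet
facet normal 0.113 -0.579 -0.807
outer loop
vertex 2.534 -3.595 2.857
vertex 2.963 -3.316 2.717
vertex 2.876 -3.747 3.014
endloop
endfacet
facet normal -0.535 -0.503 0.679
outer loop
vertex 2.534 -3.595 2.857
vertex 2.876 -3.747 3.014
vertex 2.797 -2.464 3.903
endloop
endfacet
facet normal 0.114 -0.579 -0.807
outer loop
vertex 2.876 -3.747 3.014
vertex 2.963 -3.316 2.717
vertex 3.269 -3.646 2.997
endloop
endfacet
facet normal 0.177 -0.553 0.814
outer loop
vertex 2.876 -3.747 3.014
vertex 3.269 -3.646 2.997
vertex 2.797 -2.464 3.903
endloop
endfacet
facet normal 0.113 -0.580 -0.807
outer loop
vertex 3.269 -3.646 2.997
vertex 2.963 -3.316 2.717
vertex 3.482 -3.353 2.816
endloop
endfacet
facet normal 0.764 -0.171 0.622
outer loop
vertex 3.269 -3.646 2.997
vertex 3.482 -3.353 2.816
vertex 2.797 -2.464 3.903
endloop
endfacet
facet normal 0.113 -0.580 -0.807
outer loop
vertex 3.482 -3.353 2.816
vertex 2.963 -3.316 2.717
vertex 3.391 -3.038 2.577
endloop
endfacet
facet normal 0.883 0.418 0.215
outer loop
vertex 3.482 -3.353 2.816
vertex 3.391 -3.038 2.577
vertex 2.797 -2.464 3.903
endloop
endfacet

endsolid
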